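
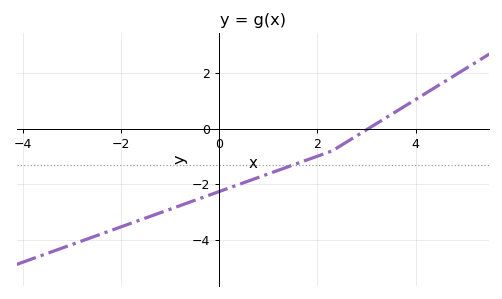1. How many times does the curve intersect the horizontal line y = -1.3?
1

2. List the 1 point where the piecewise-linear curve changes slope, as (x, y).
(2.3, -0.8)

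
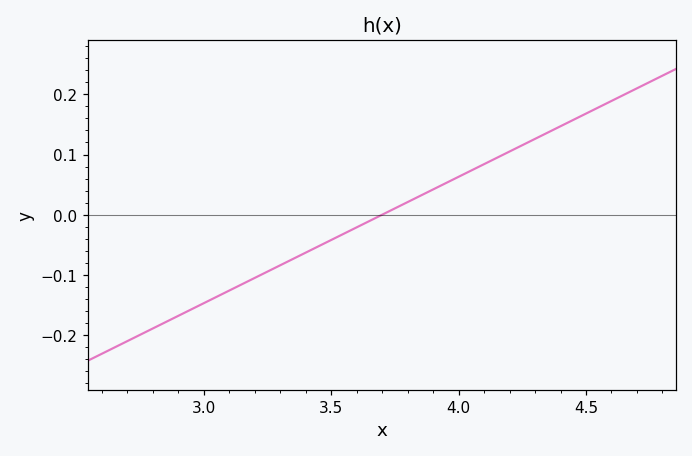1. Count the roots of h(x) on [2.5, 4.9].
1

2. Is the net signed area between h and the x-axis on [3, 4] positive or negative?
negative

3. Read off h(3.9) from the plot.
0.042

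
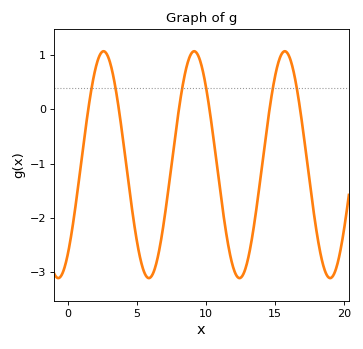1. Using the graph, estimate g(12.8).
-2.97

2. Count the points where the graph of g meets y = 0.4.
6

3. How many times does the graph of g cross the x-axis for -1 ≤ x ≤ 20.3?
6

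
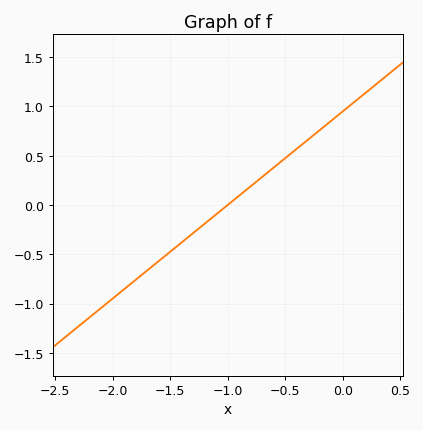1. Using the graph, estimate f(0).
0.95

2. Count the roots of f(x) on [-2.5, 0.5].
1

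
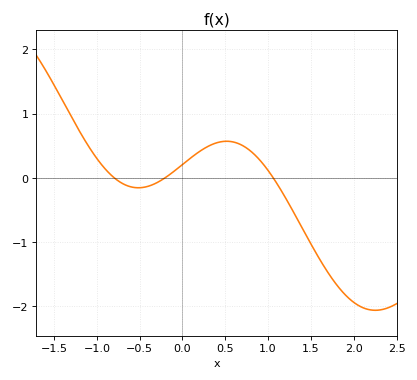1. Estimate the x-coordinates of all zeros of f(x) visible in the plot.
-0.8, -0.2, 1.1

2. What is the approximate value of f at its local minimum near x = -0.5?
-0.2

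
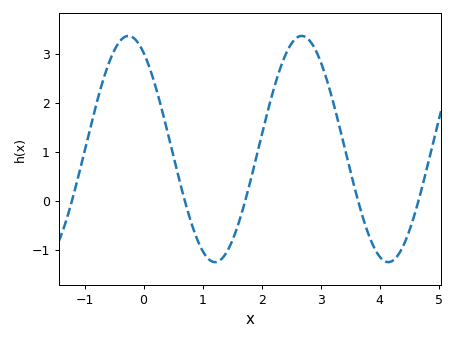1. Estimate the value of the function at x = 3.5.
0.631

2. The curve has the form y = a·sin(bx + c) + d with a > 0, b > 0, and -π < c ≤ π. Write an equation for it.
y = 2.31sin(2.14x + 2.12) + 1.06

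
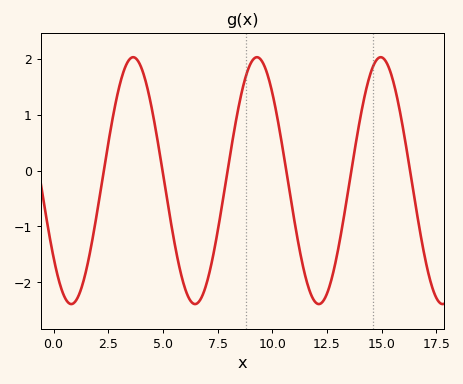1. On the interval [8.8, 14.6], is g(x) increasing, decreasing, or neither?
neither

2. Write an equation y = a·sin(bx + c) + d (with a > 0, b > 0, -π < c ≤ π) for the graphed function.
y = 2.21sin(1.1x - 2.5) - 0.18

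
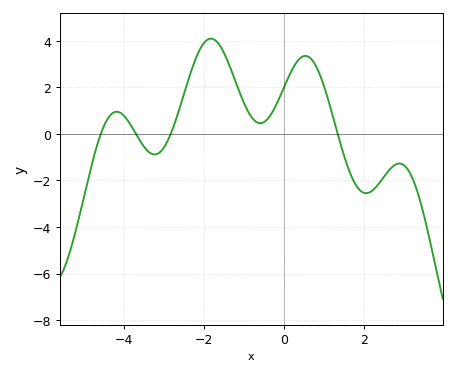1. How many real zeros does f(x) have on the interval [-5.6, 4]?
4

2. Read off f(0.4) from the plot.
3.24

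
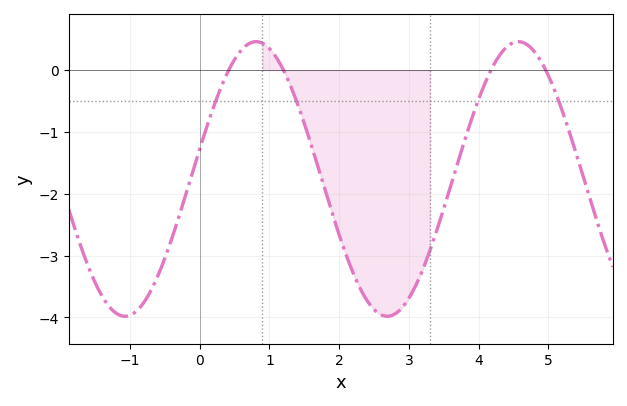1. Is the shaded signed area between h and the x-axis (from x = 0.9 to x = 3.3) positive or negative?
negative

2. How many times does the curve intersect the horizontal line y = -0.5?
4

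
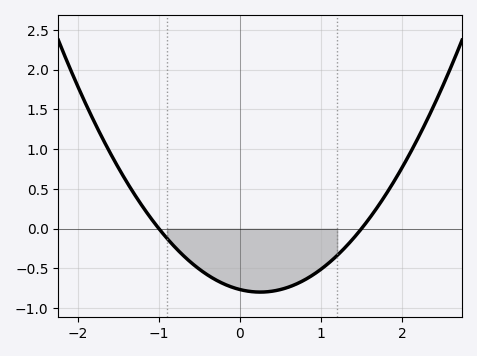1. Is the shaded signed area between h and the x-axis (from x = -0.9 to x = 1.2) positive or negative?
negative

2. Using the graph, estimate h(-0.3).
-0.65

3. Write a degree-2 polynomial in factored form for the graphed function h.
y = 0.51(x + 1)(x - 1.5)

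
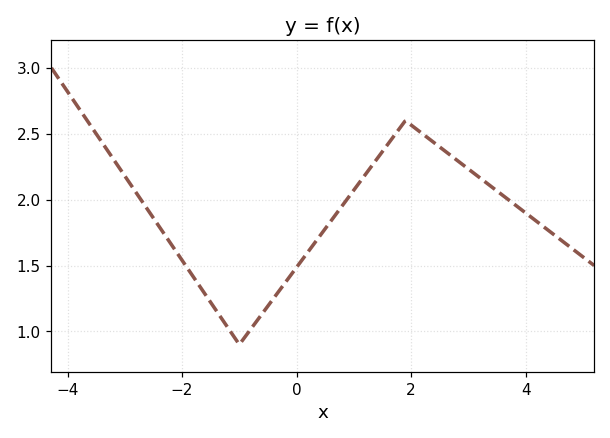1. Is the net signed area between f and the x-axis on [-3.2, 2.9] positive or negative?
positive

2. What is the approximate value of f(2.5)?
2.4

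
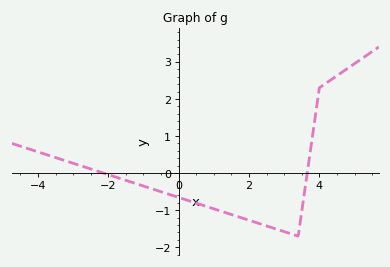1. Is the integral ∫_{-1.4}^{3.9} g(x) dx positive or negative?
negative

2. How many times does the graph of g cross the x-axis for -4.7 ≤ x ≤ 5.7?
2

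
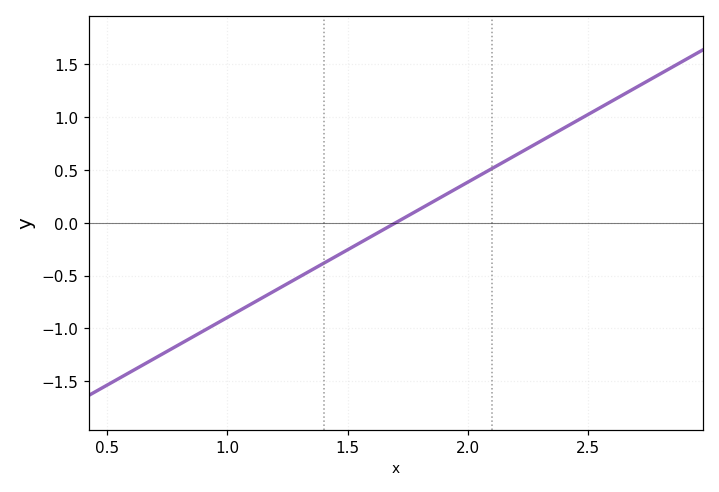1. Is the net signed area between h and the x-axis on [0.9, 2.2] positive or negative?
negative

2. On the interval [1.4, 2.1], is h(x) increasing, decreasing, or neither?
increasing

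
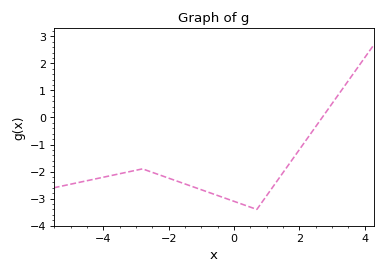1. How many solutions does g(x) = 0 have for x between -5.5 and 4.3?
1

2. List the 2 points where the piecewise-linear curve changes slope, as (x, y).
(-2.8, -1.9); (0.7, -3.4)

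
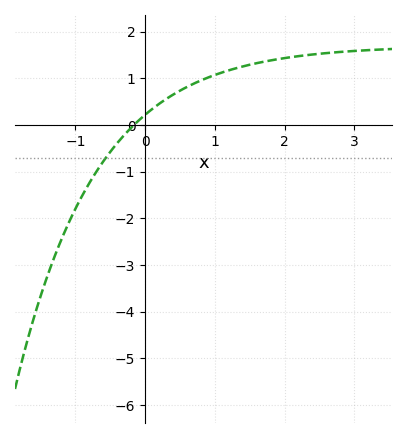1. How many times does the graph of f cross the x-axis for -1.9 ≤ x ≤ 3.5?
1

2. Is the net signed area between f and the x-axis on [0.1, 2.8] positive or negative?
positive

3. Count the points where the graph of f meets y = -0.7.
1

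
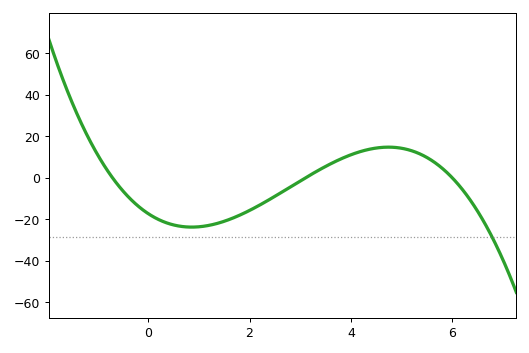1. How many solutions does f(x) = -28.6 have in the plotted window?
1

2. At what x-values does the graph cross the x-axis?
-0.7, 3.1, 6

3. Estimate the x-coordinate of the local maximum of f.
4.74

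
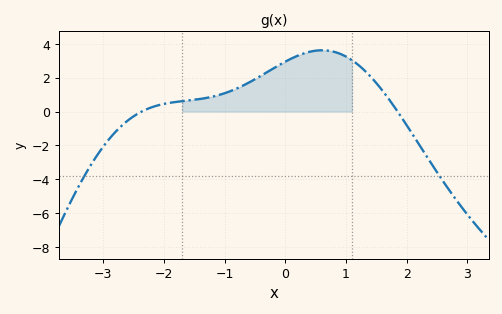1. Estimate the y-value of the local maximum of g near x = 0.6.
3.6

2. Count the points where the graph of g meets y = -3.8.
2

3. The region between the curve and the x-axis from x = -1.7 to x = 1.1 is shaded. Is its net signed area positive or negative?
positive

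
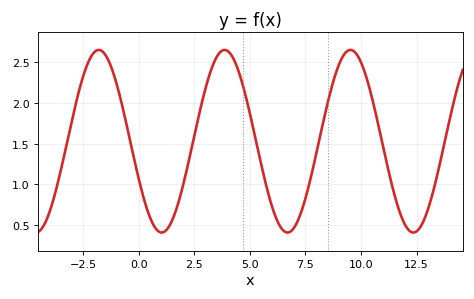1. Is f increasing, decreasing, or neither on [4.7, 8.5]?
neither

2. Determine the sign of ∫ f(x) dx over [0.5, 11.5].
positive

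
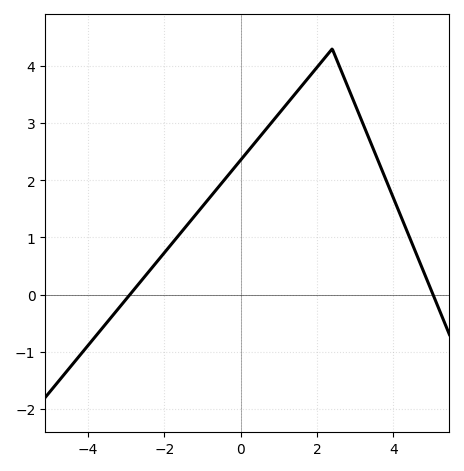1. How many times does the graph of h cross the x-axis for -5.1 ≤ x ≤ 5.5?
2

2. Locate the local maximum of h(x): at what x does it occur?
2.4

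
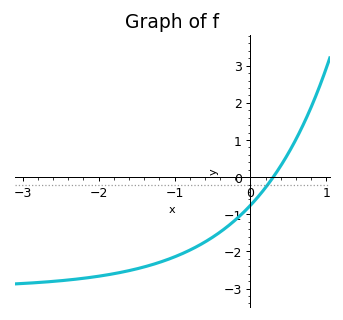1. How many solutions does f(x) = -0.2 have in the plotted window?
1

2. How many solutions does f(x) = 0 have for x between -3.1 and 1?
1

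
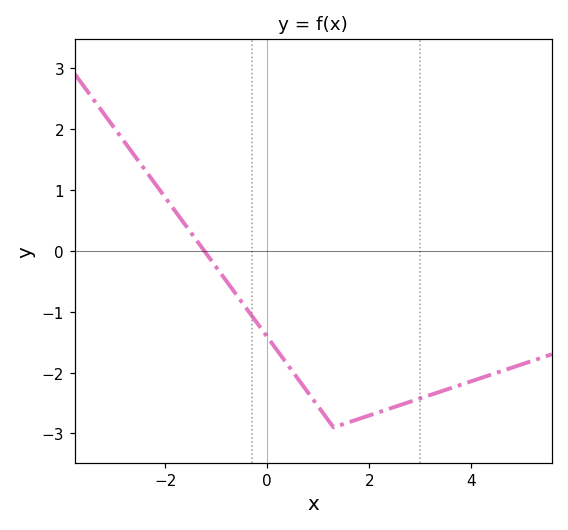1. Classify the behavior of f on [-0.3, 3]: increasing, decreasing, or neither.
neither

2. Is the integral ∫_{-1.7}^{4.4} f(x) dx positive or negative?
negative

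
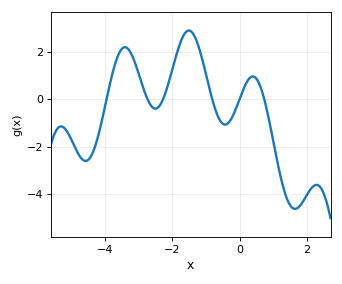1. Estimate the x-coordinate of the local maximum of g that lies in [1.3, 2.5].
2.29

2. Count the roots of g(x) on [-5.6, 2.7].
6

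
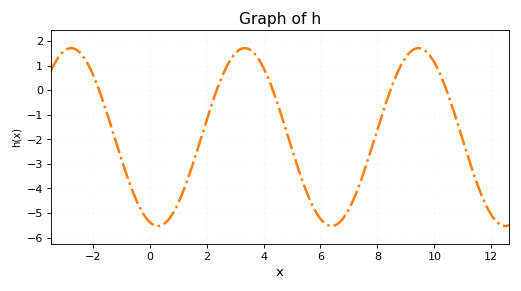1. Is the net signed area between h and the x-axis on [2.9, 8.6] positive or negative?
negative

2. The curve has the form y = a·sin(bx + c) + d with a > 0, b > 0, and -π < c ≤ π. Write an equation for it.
y = 3.62sin(1.03x - 1.87) - 1.91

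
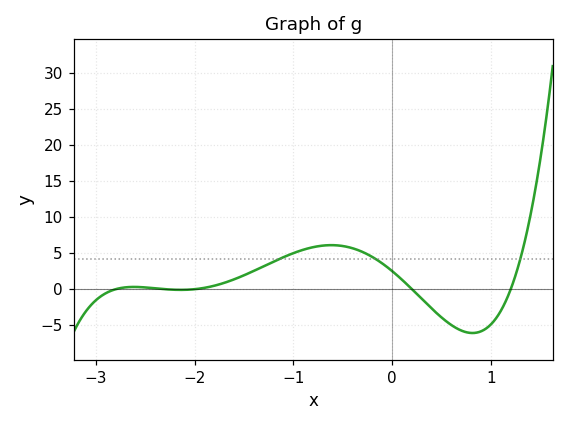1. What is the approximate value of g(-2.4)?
0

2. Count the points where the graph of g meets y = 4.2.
3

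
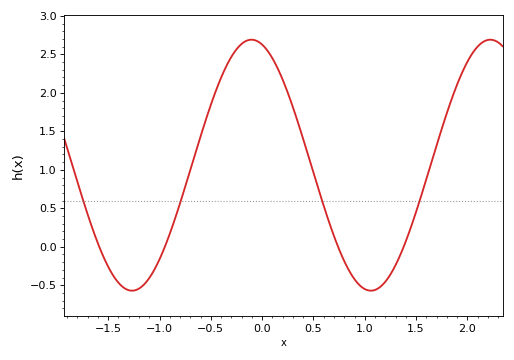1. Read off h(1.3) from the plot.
-0.25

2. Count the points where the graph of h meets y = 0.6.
4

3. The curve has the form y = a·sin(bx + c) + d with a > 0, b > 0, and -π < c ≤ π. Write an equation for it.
y = 1.63sin(2.7x + 1.9) + 1.06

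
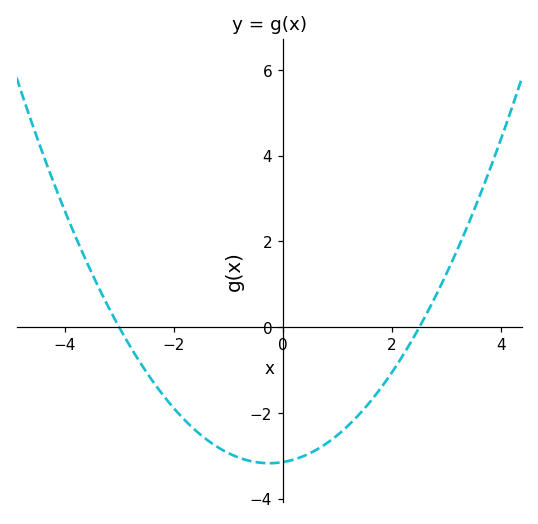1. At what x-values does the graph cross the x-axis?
-3, 2.5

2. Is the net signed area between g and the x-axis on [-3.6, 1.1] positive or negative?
negative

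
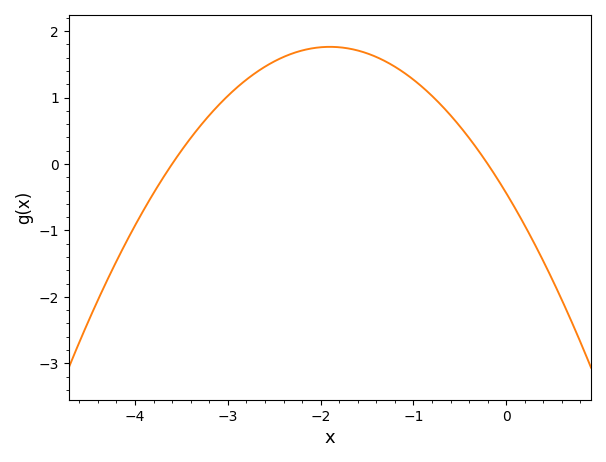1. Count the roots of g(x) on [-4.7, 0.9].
2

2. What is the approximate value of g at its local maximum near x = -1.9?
1.8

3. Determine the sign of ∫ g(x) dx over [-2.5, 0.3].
positive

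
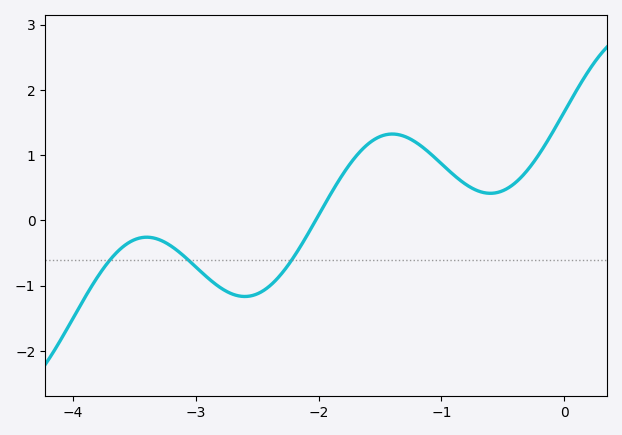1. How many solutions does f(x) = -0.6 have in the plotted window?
3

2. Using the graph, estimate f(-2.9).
-0.886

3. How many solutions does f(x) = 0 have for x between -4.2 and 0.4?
1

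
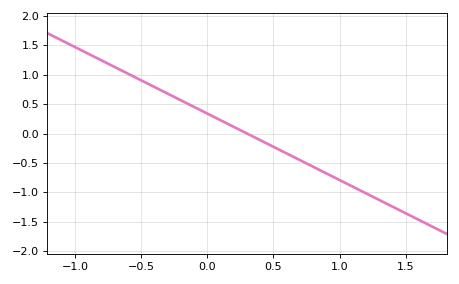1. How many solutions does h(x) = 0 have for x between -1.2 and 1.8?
1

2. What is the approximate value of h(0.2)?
0.1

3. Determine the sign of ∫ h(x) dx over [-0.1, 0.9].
negative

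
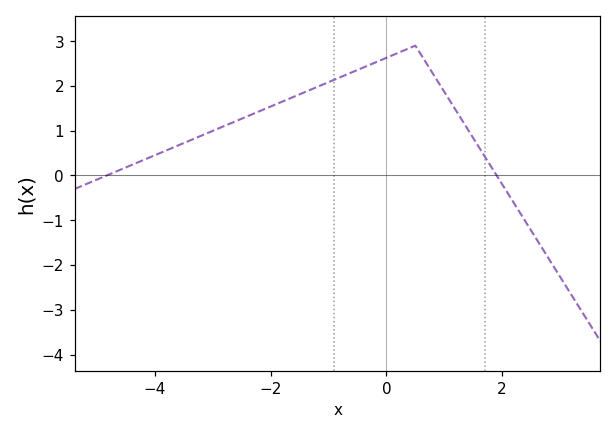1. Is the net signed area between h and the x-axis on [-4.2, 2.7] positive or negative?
positive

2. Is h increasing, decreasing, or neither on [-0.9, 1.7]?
neither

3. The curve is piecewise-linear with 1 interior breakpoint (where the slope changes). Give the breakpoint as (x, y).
(0.5, 2.9)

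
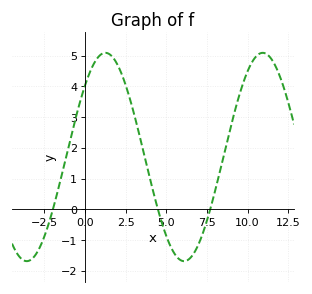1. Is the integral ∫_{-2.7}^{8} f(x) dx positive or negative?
positive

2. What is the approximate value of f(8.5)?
1.7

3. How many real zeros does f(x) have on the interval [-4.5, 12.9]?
3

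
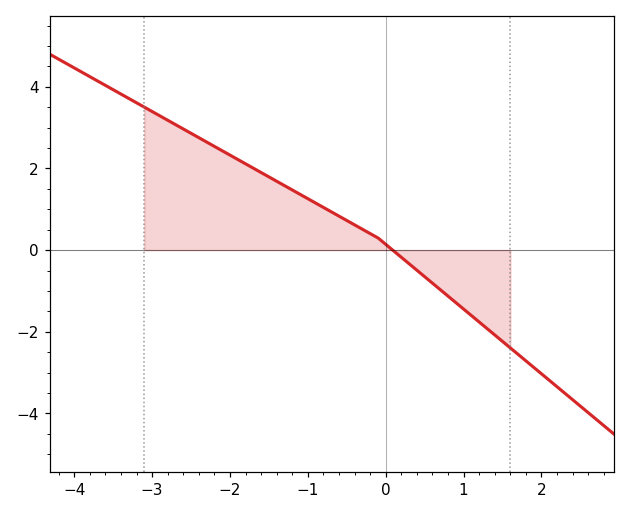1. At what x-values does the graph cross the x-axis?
0.1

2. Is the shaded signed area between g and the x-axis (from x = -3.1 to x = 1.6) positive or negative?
positive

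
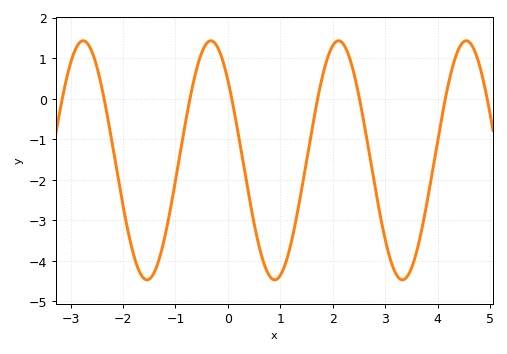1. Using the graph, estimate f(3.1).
-4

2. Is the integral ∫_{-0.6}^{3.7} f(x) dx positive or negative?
negative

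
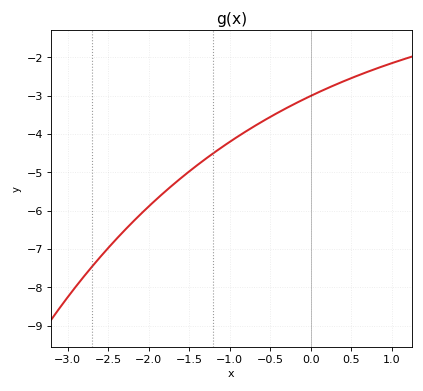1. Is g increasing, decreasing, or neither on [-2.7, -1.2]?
increasing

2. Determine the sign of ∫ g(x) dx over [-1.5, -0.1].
negative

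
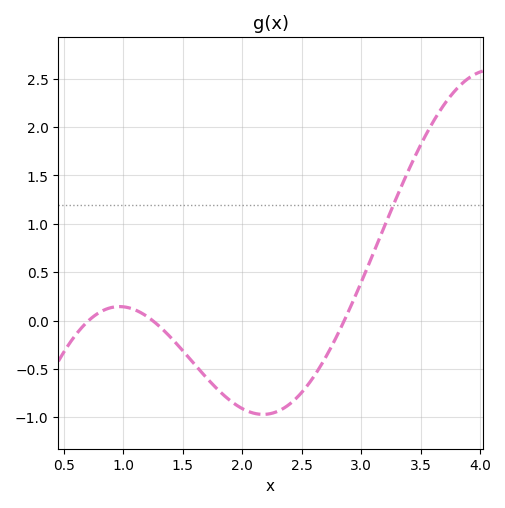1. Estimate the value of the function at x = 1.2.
0.05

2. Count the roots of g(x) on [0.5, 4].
3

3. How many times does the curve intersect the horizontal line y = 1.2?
1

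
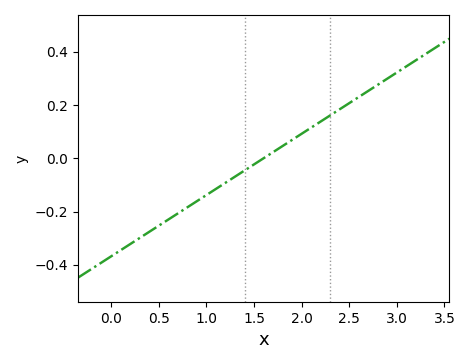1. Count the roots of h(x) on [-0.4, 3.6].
1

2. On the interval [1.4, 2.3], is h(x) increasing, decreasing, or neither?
increasing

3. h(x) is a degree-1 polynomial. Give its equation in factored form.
y = 0.23(x - 1.6)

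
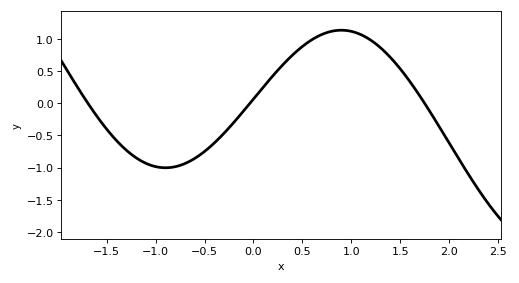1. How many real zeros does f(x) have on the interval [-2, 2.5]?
3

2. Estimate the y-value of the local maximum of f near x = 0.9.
1.13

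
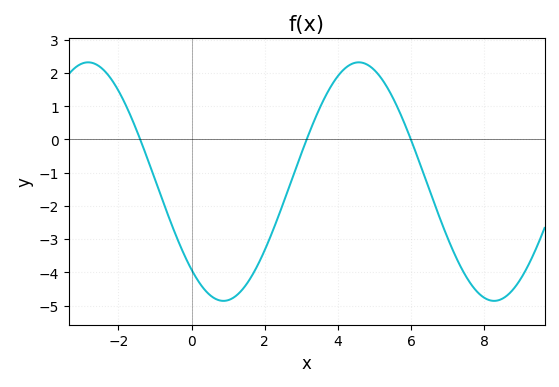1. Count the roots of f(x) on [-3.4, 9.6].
3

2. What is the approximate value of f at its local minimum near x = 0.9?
-4.9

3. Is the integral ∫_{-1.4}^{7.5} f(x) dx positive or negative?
negative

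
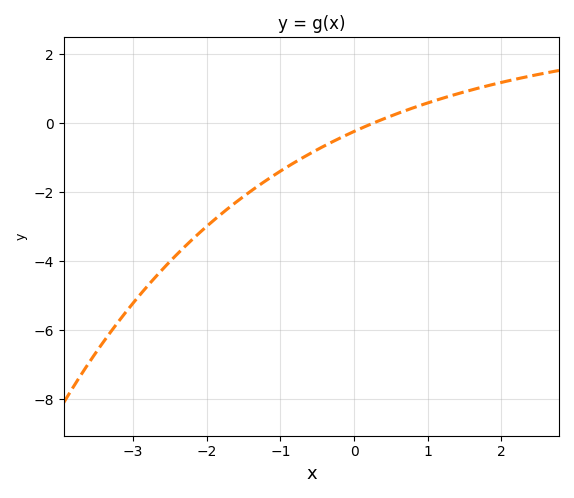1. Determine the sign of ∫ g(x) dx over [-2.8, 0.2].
negative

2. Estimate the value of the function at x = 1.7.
1.02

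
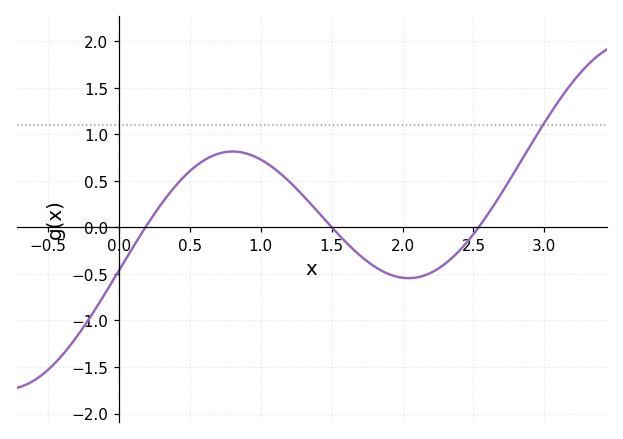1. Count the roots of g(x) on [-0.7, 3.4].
3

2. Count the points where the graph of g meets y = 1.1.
1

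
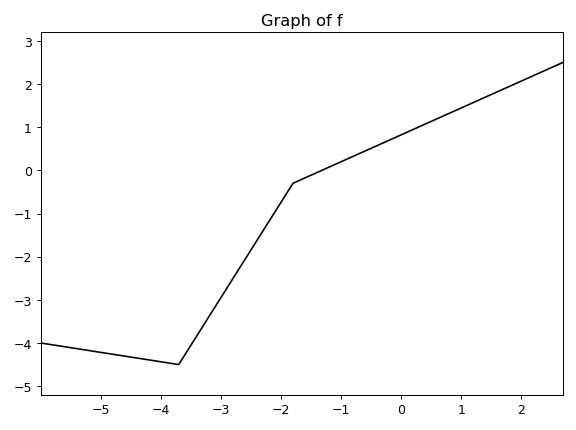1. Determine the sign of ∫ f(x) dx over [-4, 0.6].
negative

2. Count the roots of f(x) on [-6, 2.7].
1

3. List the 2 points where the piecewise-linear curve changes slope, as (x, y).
(-3.7, -4.5); (-1.8, -0.3)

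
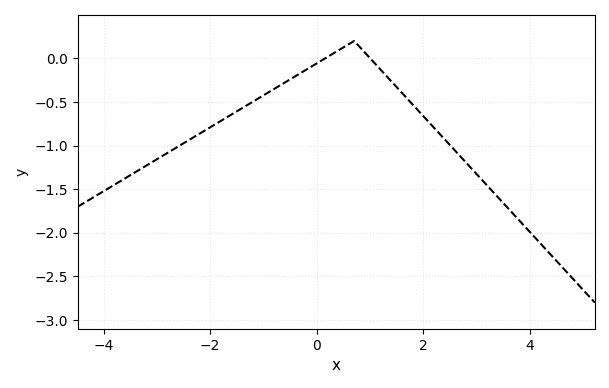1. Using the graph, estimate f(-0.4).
-0.2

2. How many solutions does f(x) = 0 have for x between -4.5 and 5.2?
2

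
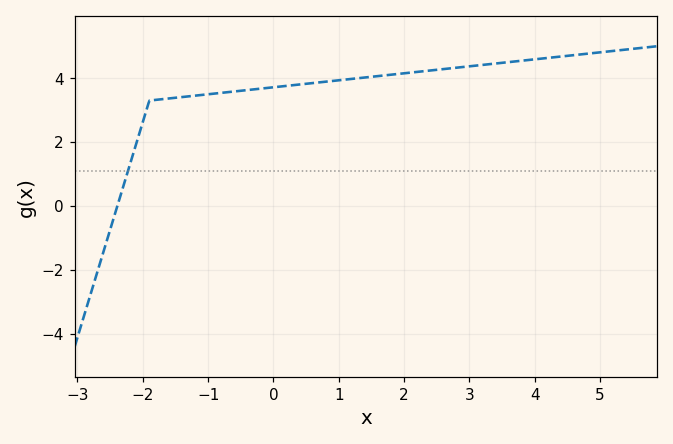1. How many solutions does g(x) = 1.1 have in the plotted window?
1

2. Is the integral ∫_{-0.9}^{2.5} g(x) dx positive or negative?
positive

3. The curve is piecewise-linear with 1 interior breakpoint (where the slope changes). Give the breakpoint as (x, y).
(-1.9, 3.3)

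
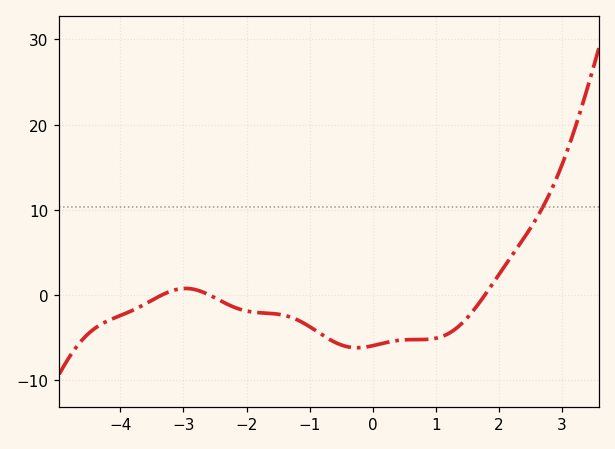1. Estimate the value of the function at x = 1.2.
-5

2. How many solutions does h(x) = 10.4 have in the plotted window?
1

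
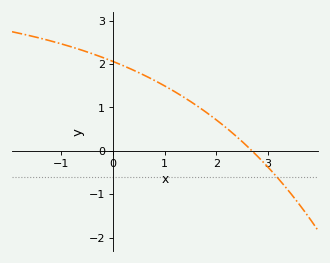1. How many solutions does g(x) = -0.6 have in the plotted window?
1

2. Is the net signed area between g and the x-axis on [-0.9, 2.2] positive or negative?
positive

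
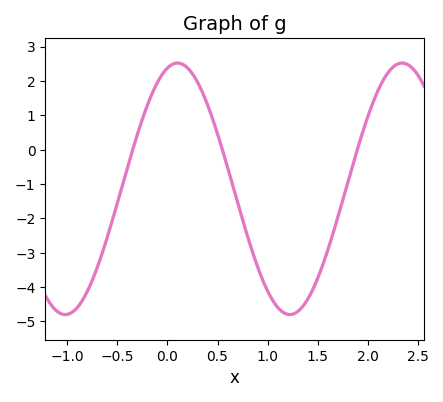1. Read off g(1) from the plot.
-4.11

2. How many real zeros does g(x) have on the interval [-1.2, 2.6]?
3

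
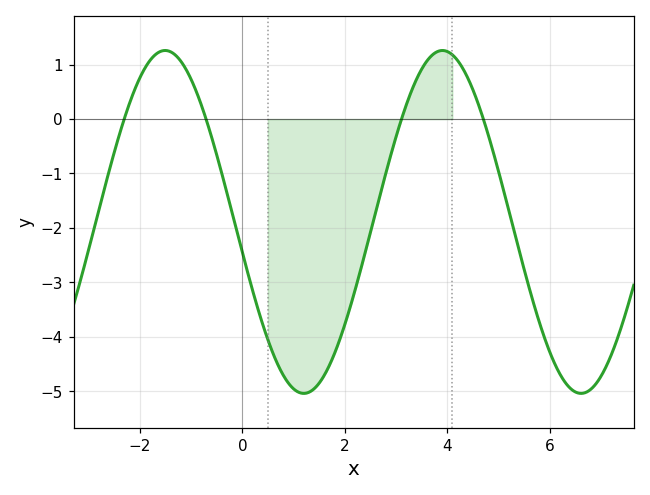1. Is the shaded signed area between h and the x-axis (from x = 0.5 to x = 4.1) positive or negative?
negative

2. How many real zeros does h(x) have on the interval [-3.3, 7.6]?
4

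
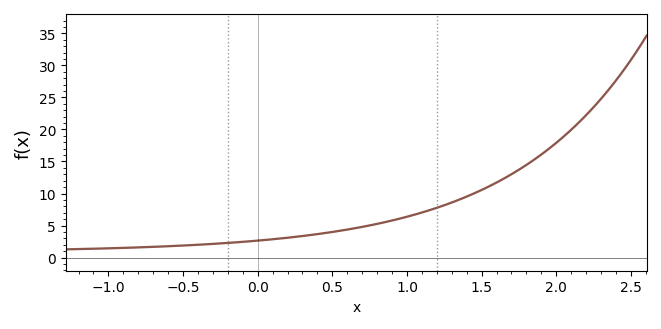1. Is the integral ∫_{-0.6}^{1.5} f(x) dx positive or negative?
positive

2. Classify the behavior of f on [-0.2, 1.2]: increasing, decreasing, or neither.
increasing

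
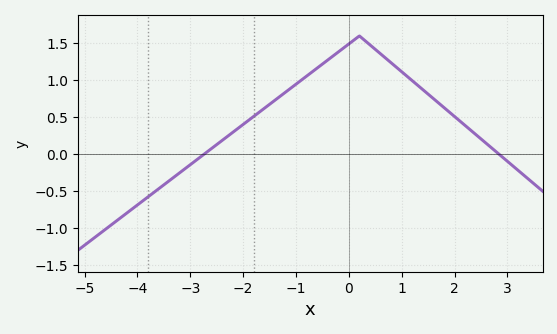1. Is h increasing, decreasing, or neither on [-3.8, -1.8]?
increasing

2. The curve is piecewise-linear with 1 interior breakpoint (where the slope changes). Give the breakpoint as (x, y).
(0.2, 1.6)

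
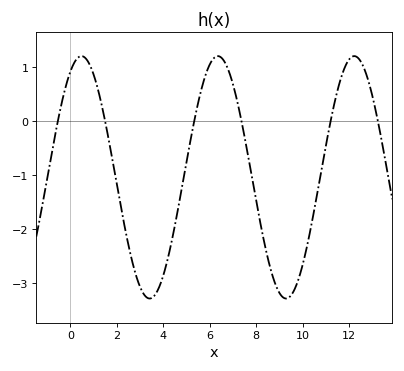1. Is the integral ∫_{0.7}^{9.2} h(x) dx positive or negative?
negative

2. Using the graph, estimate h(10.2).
-2.29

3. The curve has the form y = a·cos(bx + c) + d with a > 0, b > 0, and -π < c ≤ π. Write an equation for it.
y = 2.24cos(1.07x - 0.51) - 1.04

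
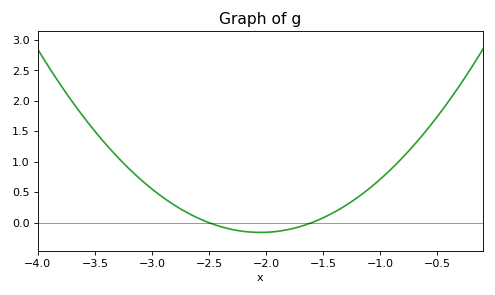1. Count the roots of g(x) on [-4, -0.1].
2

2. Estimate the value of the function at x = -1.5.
0.1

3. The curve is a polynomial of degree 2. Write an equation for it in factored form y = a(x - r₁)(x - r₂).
y = 0.79(x + 2.5)(x + 1.6)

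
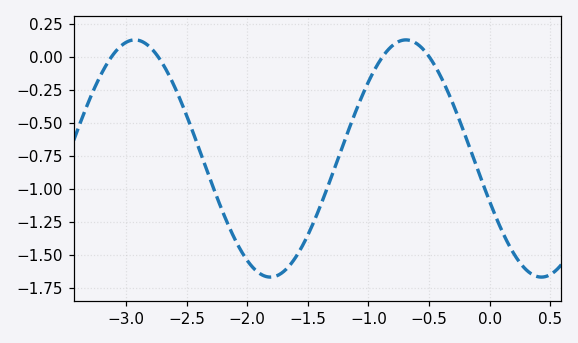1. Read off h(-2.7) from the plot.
-0.05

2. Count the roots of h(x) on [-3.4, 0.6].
4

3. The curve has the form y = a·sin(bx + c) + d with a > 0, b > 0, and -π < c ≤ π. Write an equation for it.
y = 0.9sin(2.8x - 2.8) - 0.77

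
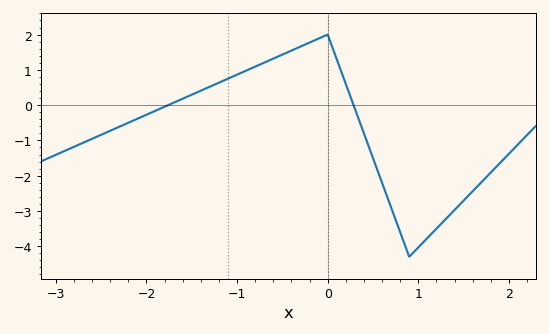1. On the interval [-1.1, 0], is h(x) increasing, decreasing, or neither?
increasing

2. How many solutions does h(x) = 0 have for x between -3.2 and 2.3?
2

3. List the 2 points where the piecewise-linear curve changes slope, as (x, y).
(0, 2); (0.9, -4.3)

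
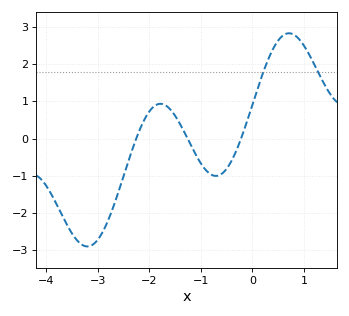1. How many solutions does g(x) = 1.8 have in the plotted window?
2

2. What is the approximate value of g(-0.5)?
-0.8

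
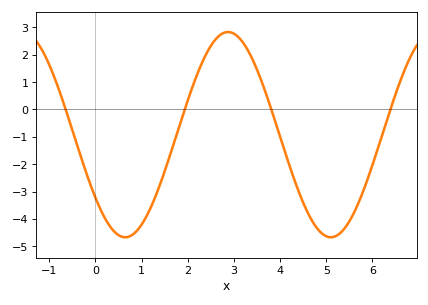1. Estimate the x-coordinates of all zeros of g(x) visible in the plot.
-0.6, 2, 3.8, 6.4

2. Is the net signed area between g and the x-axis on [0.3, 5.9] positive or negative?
negative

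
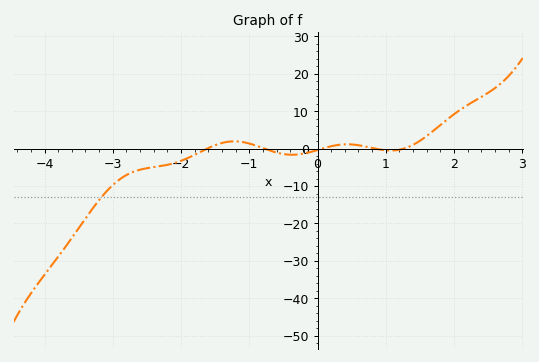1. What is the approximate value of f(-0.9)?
0.805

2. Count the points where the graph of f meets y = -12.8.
1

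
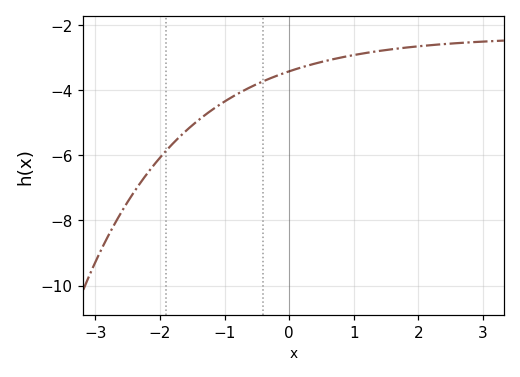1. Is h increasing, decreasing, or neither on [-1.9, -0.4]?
increasing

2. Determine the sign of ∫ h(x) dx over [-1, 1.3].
negative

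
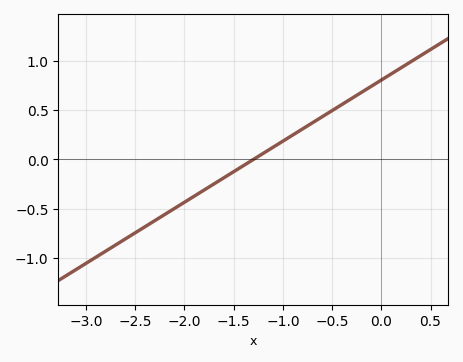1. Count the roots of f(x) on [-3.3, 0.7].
1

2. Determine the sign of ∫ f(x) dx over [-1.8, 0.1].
positive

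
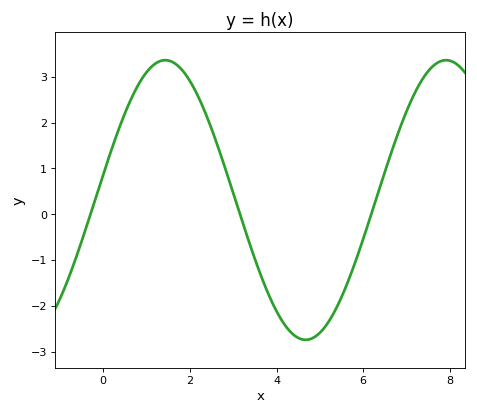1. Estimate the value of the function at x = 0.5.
2.19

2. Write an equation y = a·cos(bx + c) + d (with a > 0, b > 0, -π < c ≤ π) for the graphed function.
y = 3.05cos(0.97x - 1.39) + 0.31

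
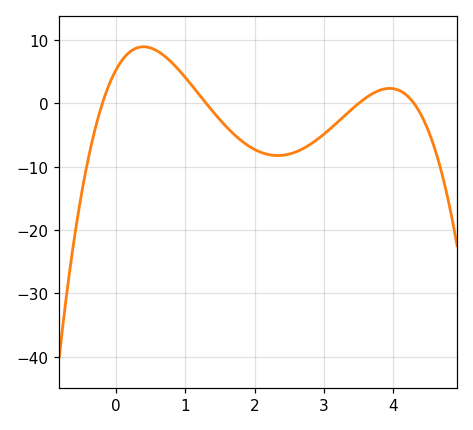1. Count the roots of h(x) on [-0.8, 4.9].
4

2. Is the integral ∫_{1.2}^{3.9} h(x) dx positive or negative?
negative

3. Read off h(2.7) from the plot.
-7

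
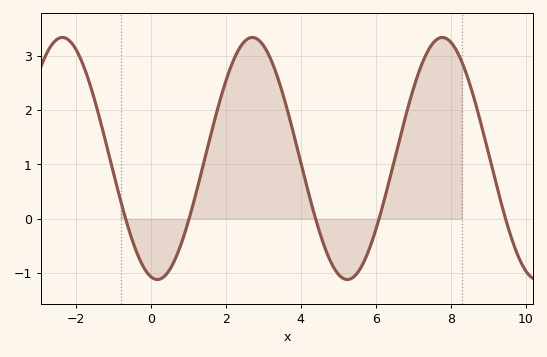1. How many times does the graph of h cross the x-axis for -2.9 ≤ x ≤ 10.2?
5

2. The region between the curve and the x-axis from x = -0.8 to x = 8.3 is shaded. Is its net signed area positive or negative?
positive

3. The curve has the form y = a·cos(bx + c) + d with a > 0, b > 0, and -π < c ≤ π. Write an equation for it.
y = 2.23cos(1.2x + 2.9) + 1.11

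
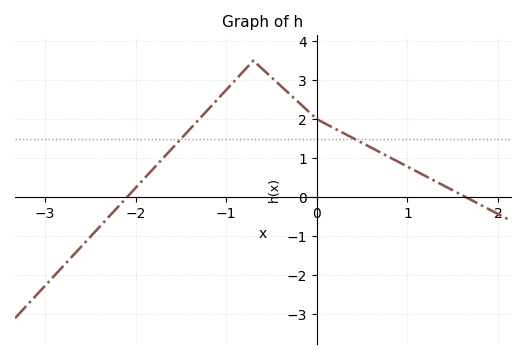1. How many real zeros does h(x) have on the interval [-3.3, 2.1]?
2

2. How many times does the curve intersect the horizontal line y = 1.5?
2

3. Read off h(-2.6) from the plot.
-1.27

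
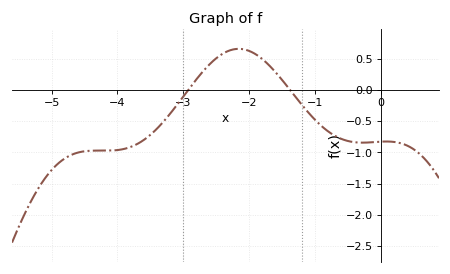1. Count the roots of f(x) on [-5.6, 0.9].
2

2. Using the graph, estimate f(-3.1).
-0.25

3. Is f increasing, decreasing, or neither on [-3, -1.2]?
neither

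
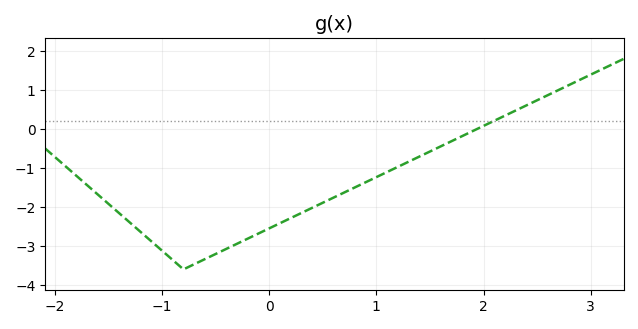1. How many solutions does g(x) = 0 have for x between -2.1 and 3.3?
1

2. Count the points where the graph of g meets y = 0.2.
1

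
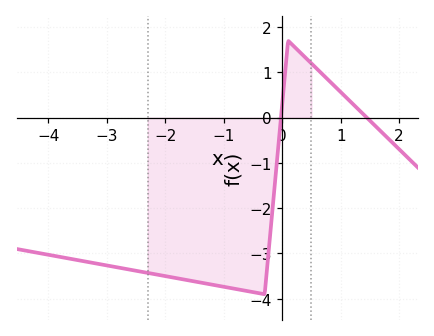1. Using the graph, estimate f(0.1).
1.7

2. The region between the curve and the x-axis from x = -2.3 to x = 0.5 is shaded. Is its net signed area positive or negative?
negative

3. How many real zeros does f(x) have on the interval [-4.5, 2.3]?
2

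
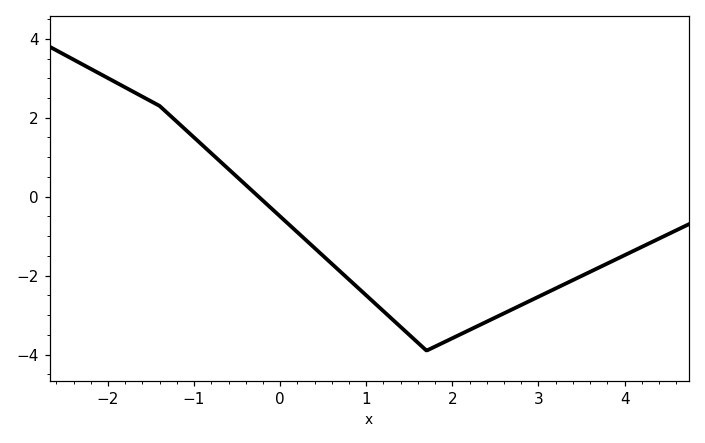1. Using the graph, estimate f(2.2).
-3.4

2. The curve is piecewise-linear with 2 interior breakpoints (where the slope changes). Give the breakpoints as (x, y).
(-1.4, 2.3); (1.7, -3.9)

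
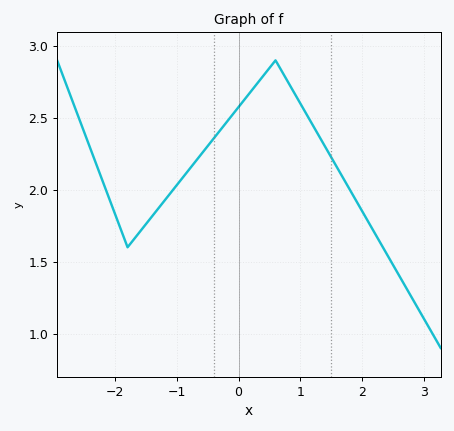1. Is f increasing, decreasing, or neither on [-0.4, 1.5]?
neither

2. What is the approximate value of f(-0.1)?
2.52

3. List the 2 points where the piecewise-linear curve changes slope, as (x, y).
(-1.8, 1.6); (0.6, 2.9)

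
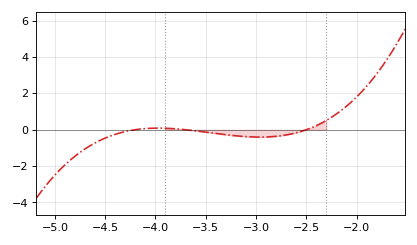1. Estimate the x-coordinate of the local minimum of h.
-2.95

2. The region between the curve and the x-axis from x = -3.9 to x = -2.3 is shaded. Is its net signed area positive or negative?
negative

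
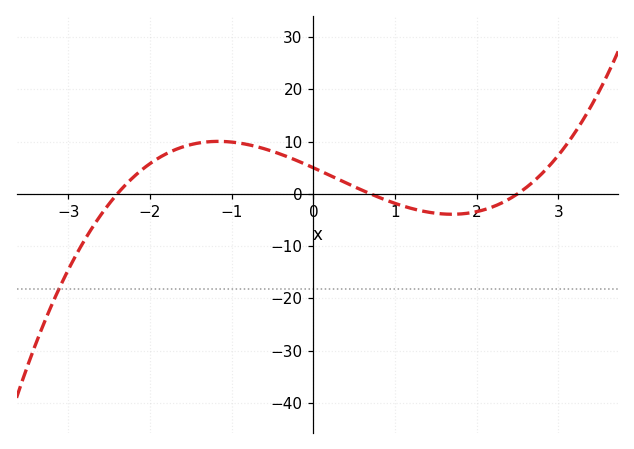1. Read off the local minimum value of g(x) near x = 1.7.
-4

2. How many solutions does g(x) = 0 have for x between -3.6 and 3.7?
3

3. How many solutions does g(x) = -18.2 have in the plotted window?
1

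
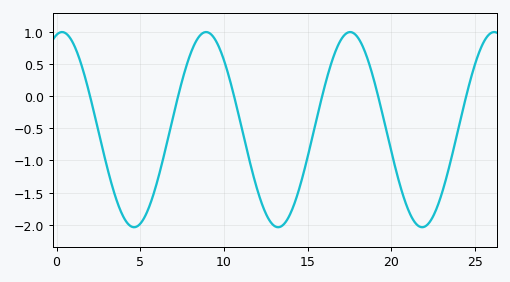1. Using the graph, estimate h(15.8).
-0.05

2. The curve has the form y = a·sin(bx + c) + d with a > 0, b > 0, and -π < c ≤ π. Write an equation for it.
y = 1.52sin(0.73x + 1.3) - 0.52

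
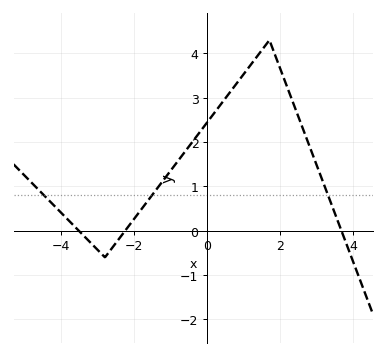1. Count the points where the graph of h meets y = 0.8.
3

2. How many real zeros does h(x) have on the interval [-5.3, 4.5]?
3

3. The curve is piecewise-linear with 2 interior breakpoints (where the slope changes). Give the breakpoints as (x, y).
(-2.8, -0.6); (1.7, 4.3)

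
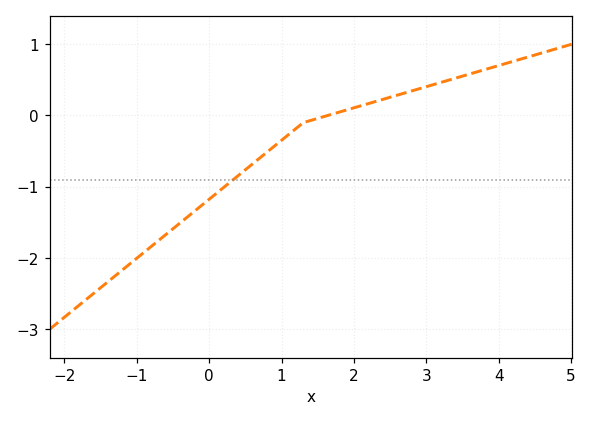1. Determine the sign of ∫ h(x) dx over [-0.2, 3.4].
negative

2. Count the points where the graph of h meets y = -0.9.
1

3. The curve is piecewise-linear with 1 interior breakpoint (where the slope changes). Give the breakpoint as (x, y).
(1.3, -0.1)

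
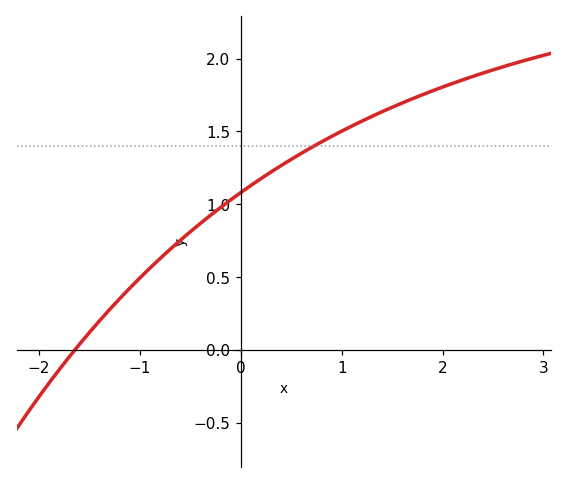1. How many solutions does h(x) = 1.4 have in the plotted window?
1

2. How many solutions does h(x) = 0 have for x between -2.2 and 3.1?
1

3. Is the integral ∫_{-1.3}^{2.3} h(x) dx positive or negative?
positive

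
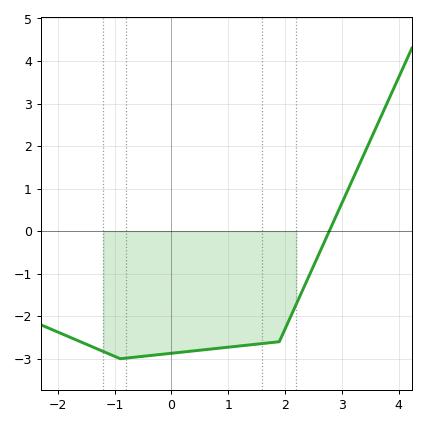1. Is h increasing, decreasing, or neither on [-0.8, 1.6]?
increasing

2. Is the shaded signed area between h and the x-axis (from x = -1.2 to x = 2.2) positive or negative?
negative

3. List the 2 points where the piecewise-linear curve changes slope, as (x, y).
(-0.9, -3); (1.9, -2.6)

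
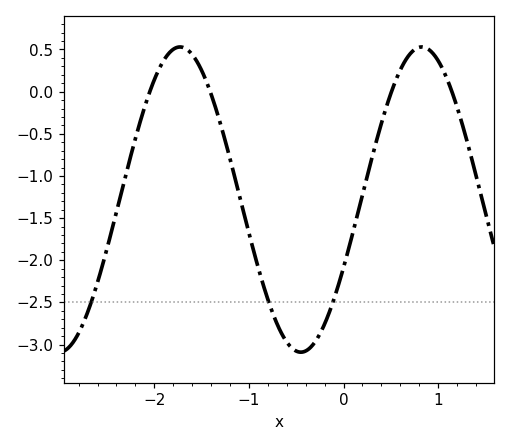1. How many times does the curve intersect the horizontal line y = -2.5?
3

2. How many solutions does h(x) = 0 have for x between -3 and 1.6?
4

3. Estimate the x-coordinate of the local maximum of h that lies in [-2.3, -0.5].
-1.7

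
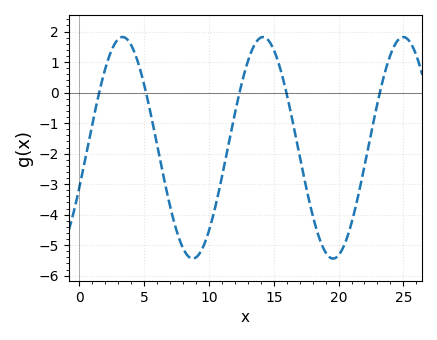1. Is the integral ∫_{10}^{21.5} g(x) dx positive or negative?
negative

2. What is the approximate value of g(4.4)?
1.14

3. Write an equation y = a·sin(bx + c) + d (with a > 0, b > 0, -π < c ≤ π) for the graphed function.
y = 3.63sin(0.58x - 0.36) - 1.81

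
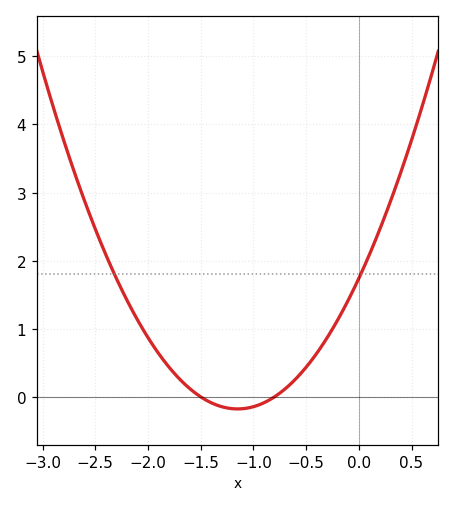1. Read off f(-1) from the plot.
-0.1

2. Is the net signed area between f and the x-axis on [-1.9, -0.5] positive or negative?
positive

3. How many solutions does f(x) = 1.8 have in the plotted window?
2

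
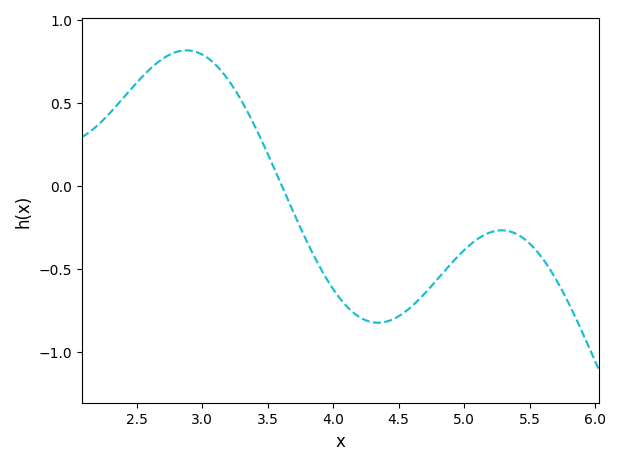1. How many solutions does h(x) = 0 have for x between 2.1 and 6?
1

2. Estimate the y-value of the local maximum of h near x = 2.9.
0.815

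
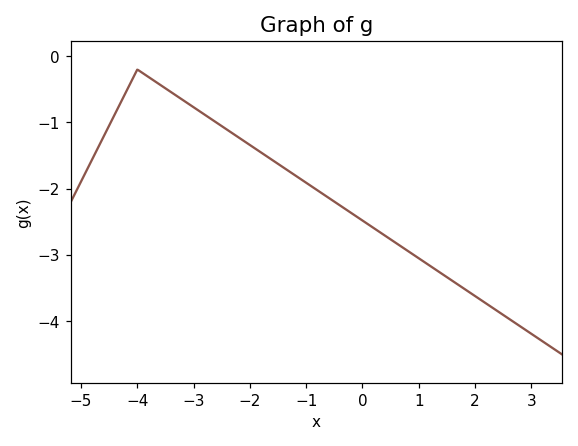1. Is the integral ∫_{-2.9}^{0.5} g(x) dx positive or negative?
negative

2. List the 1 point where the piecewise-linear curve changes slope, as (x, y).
(-4, -0.2)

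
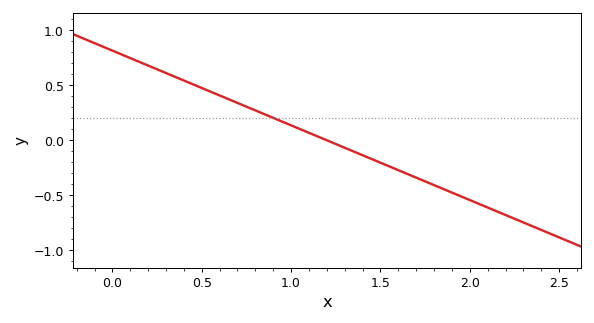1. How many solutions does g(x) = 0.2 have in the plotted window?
1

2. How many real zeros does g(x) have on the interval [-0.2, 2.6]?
1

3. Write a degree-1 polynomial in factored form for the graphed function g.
y = -0.68(x - 1.2)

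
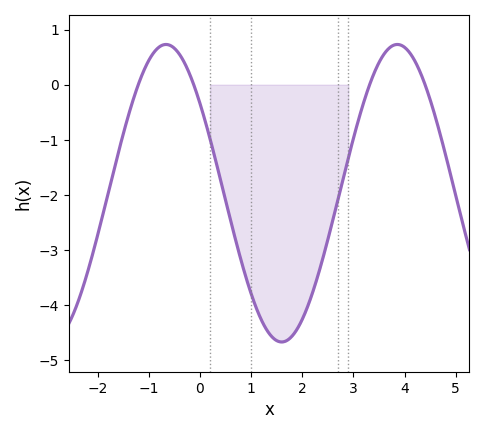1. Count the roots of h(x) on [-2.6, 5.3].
4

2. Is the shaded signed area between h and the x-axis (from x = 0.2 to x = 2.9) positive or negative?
negative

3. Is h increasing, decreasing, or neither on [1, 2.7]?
neither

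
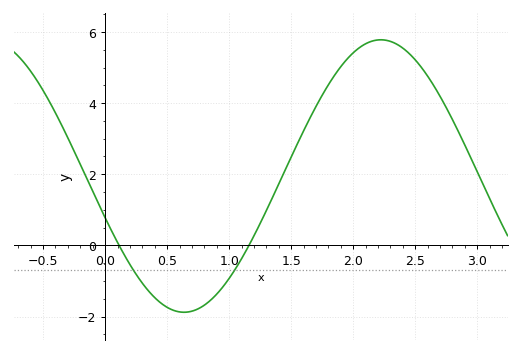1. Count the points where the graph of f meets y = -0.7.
2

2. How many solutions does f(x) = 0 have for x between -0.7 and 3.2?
2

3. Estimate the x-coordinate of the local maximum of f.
2.22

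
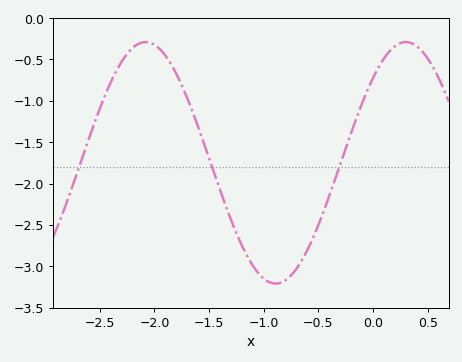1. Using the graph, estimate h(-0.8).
-3.17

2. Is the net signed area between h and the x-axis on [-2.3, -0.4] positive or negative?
negative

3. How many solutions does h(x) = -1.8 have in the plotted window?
3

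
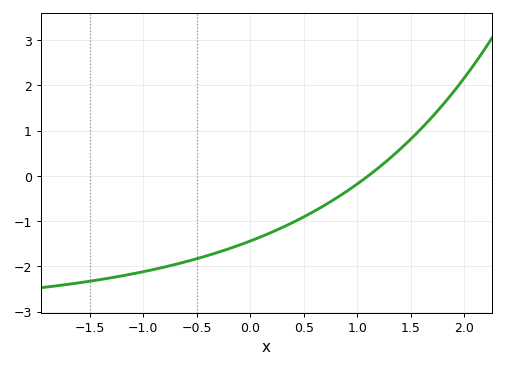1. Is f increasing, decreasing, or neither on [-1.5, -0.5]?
increasing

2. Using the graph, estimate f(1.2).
0.183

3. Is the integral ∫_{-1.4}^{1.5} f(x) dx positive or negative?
negative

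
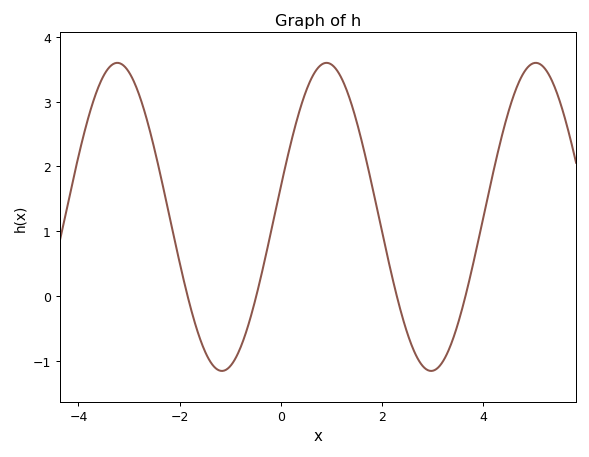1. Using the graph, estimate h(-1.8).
-0.138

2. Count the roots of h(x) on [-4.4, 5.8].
4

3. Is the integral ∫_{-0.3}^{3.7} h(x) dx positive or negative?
positive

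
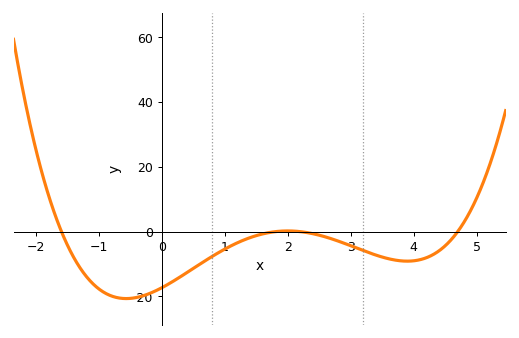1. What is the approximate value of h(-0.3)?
-20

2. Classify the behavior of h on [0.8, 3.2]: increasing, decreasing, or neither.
neither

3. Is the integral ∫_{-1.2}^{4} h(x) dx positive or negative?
negative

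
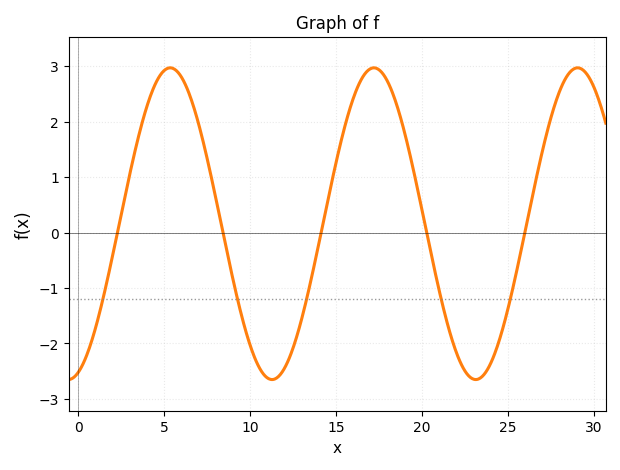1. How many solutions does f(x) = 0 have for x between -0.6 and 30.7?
5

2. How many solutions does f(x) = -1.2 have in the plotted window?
5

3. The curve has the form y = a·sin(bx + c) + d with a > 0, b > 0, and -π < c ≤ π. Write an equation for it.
y = 2.81sin(0.53x - 1.3) + 0.16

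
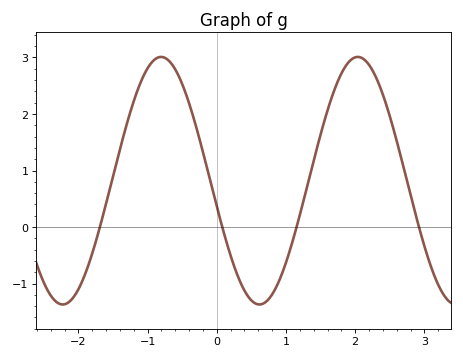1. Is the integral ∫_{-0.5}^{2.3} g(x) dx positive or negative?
positive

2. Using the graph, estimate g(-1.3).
1.8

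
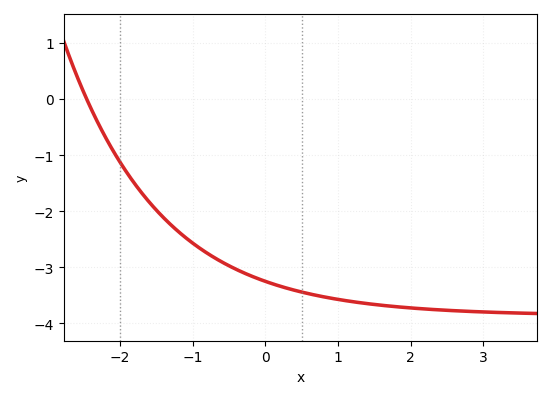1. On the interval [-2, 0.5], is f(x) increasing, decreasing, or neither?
decreasing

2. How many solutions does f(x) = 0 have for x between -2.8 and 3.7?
1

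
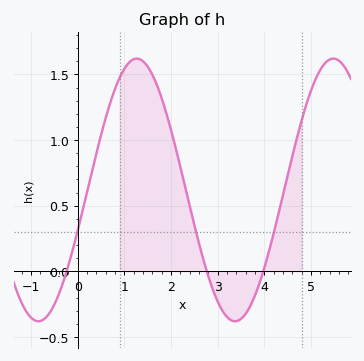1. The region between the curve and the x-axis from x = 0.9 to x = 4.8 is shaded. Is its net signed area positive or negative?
positive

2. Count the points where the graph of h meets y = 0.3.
3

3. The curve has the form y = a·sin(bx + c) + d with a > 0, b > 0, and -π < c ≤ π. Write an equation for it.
y = 1sin(1.5x - 0.31) + 0.62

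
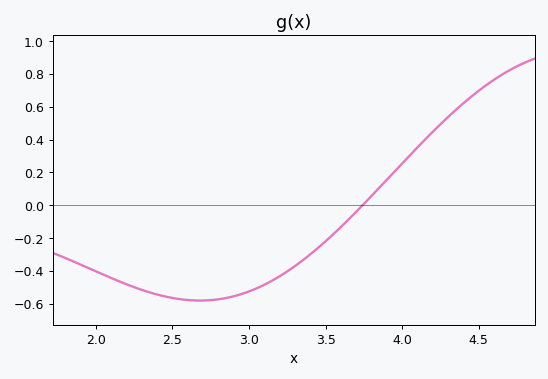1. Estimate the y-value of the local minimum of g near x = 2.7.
-0.581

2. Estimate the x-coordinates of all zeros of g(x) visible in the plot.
3.74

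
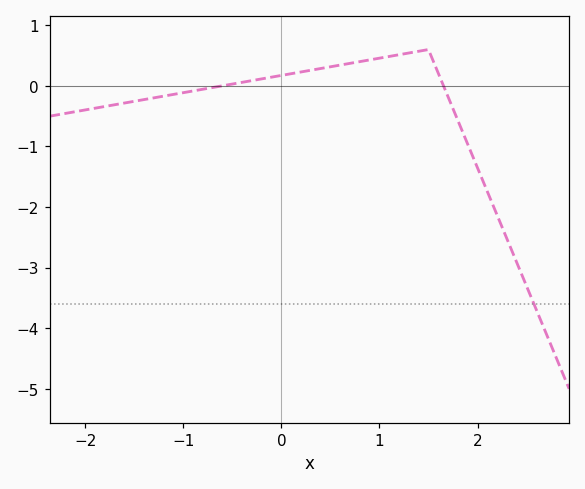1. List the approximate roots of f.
-0.6, 1.7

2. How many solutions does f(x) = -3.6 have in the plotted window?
1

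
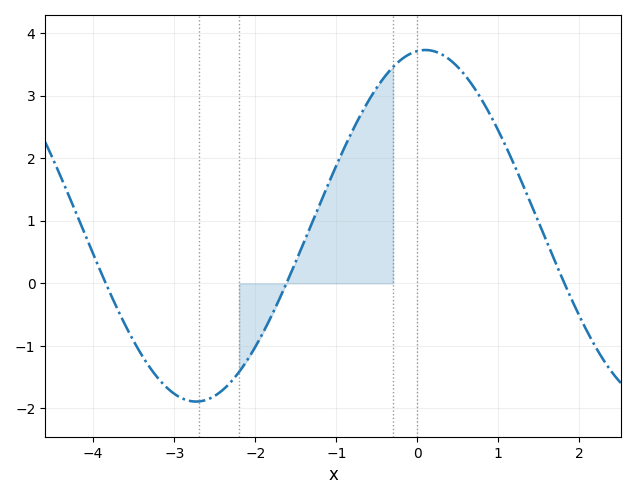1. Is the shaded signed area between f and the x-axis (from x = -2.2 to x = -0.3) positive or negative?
positive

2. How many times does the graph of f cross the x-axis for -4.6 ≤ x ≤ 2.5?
3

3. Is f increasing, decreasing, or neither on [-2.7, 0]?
increasing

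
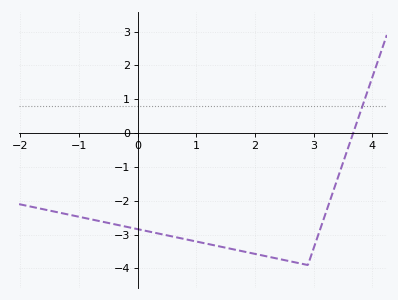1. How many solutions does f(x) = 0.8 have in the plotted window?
1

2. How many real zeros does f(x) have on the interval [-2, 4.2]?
1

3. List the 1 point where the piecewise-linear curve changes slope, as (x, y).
(2.9, -3.9)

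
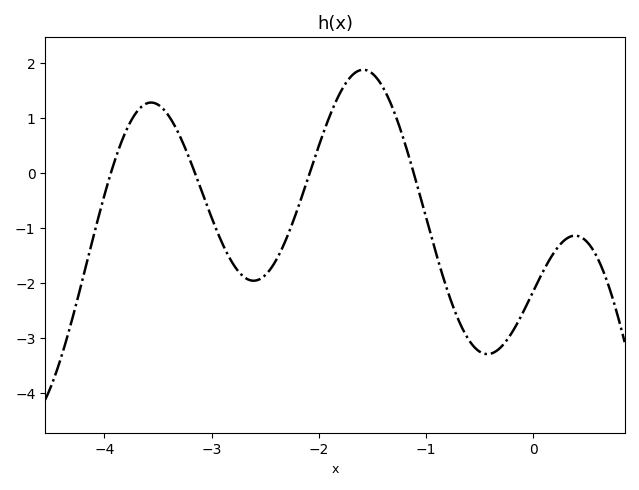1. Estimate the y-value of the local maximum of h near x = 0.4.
-1.1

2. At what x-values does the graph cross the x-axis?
-3.9, -3.2, -2.1, -1.1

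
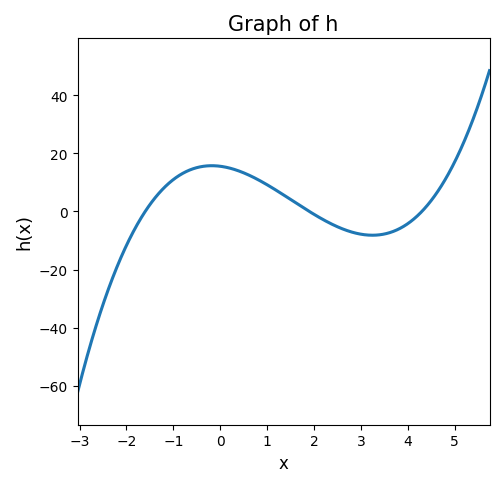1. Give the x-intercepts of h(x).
-1.6, 2, 4.2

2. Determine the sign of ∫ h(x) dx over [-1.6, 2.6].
positive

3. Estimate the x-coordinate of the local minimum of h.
3.2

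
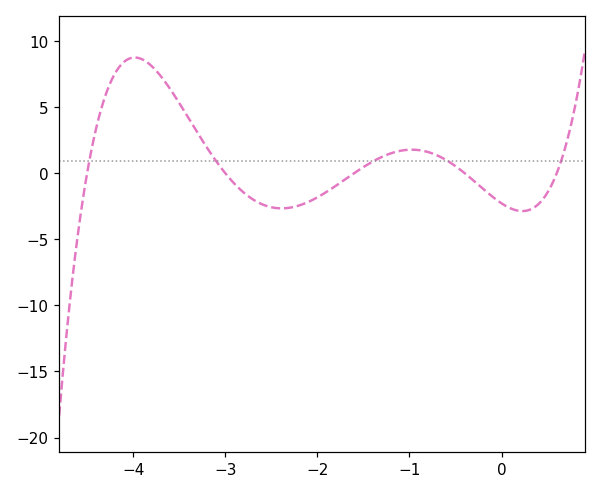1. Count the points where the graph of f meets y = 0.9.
5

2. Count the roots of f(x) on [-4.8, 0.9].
5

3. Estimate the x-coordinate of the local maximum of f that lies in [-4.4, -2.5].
-4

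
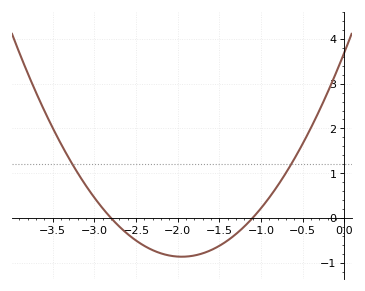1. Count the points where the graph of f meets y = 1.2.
2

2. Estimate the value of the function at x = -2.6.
-0.36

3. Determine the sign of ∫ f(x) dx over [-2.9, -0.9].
negative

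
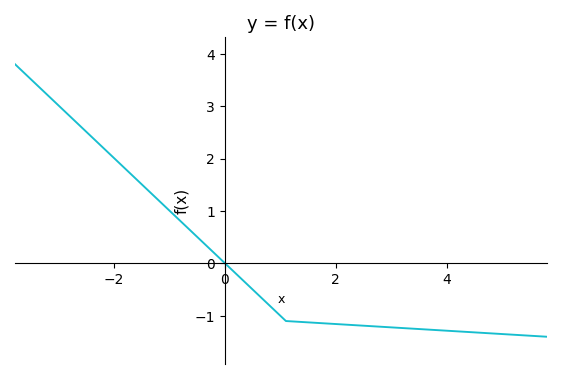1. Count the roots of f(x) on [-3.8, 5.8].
1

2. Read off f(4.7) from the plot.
-1.33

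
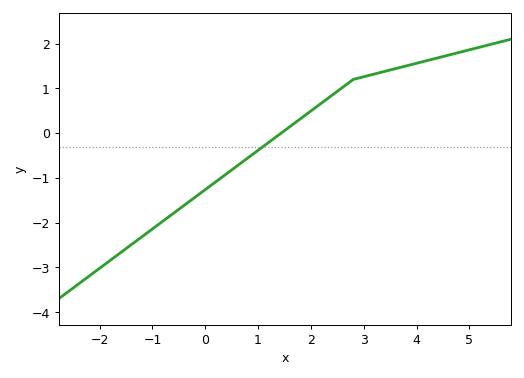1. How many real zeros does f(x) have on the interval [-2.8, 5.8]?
1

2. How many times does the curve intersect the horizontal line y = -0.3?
1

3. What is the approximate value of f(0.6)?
-0.7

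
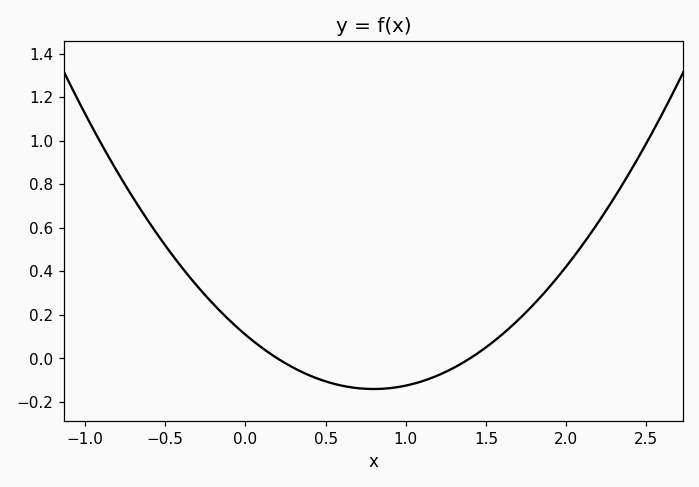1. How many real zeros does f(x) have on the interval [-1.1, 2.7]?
2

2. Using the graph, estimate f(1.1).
-0.105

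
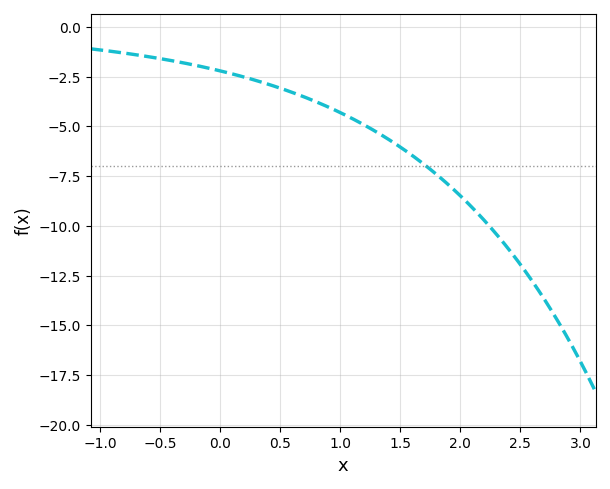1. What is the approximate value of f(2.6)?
-12.8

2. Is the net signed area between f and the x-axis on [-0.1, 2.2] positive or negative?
negative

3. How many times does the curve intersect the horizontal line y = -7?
1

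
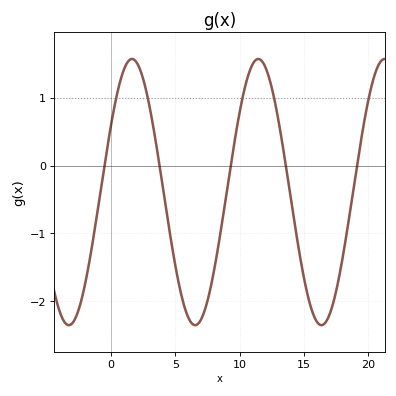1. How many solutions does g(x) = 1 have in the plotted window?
5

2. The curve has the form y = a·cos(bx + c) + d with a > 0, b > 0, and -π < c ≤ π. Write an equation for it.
y = 1.96cos(0.64x - 1.04) - 0.39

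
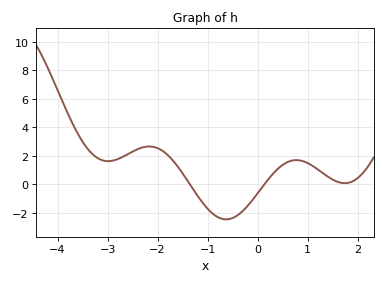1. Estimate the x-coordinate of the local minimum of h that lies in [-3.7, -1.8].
-3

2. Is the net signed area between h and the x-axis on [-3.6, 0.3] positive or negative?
positive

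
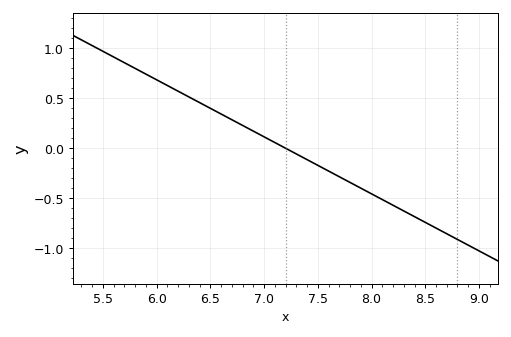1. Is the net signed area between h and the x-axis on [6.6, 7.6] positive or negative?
positive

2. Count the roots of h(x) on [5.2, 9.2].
1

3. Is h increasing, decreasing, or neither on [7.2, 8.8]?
decreasing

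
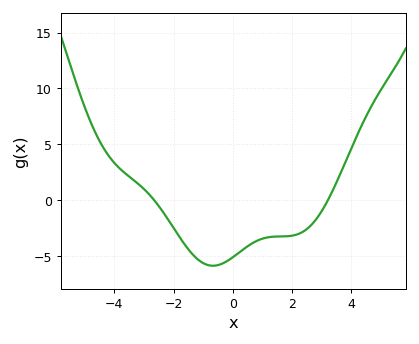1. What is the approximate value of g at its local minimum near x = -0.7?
-5.89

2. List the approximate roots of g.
-2.66, 3.21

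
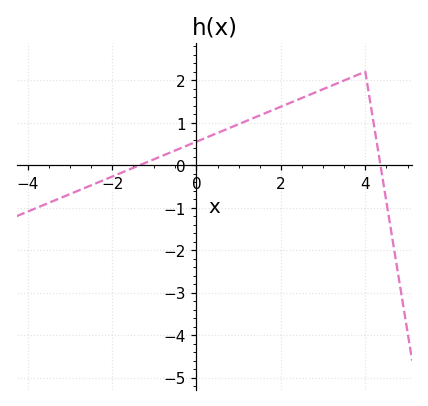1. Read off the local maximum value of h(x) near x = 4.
2.2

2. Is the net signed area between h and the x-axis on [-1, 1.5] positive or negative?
positive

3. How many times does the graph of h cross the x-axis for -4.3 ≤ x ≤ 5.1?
2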